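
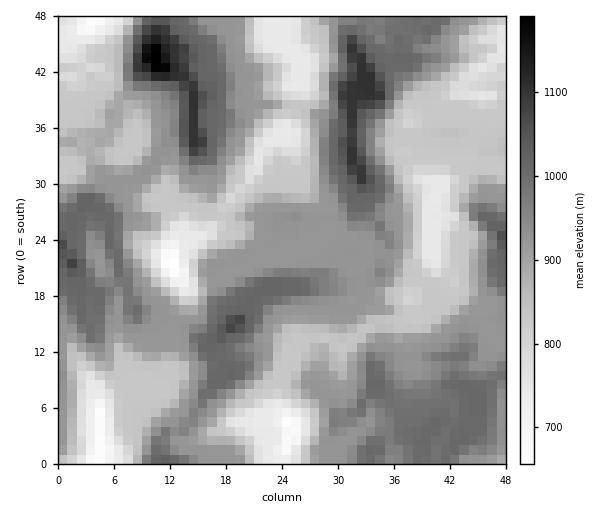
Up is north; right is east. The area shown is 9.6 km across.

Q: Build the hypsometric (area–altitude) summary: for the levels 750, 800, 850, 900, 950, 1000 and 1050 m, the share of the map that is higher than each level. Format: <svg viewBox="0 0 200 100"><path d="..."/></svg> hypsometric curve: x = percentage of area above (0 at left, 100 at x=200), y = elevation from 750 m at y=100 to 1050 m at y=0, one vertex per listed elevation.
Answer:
<svg viewBox="0 0 200 100"><path d="M184 100l-8-17-47-16-12-17-59-17-20-16-30-17"/></svg>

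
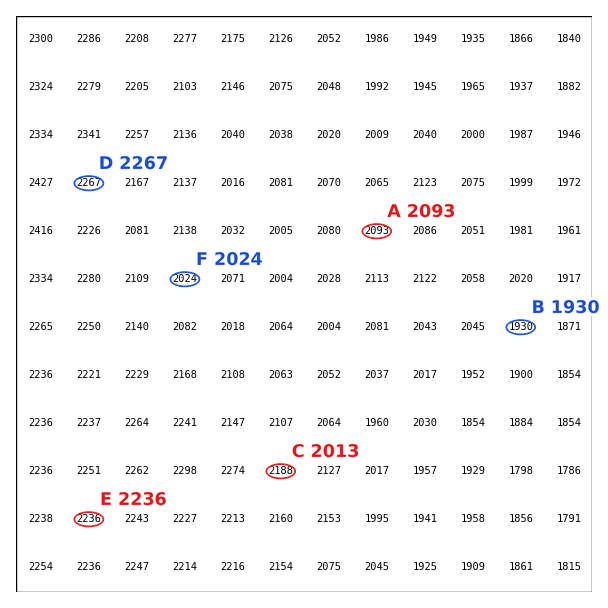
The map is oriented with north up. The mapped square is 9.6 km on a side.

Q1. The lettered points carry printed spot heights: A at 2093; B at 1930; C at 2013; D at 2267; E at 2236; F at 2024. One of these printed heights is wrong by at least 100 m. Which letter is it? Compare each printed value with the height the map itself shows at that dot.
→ C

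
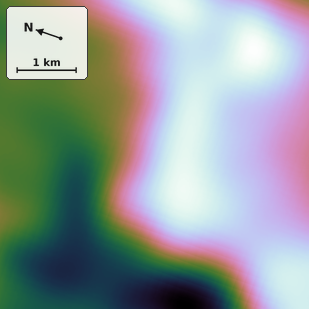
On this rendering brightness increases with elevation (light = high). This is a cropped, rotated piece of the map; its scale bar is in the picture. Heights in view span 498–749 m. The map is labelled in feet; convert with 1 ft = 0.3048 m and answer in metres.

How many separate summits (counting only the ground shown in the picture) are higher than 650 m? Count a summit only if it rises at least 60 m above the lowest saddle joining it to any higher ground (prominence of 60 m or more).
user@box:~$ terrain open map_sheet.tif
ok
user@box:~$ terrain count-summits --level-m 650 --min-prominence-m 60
1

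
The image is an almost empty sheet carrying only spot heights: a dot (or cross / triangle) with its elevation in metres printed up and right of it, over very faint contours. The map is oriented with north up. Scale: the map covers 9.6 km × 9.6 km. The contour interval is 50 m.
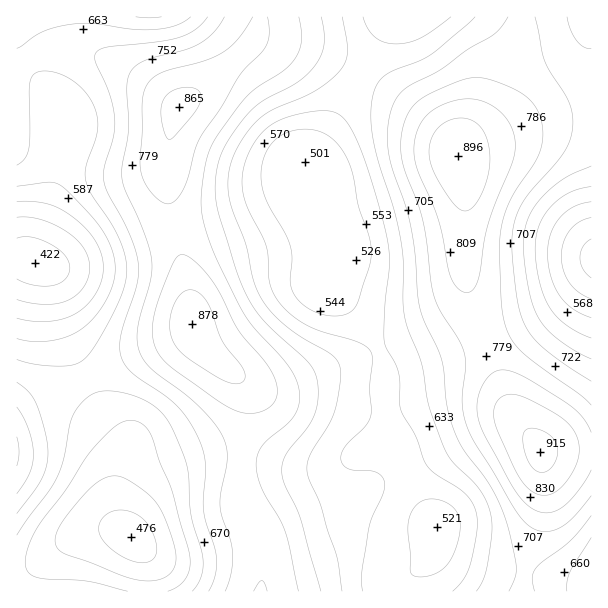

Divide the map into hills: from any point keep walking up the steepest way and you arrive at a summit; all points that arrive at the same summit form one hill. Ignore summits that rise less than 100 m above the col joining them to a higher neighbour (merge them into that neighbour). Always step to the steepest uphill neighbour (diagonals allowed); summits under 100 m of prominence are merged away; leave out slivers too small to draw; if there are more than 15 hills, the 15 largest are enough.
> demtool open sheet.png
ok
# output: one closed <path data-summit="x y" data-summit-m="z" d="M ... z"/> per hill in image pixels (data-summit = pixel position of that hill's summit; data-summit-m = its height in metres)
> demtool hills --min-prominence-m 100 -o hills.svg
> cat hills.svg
<path data-summit="192 323" data-summit-m="878" d="M392 16l-376 1 0 241 23 6 10 8 6 15 6 34 24 62 15 25 22 29 4 18-10 34 0 21 6 18 16 15 8 15 4 34 252 0 2-11 24-23 5-7 5-23-17-27-15-37-14-26-7-40 0-29-5-16-10-21-10-15-35-35 7-34-16-24-8-23 0-34-2-5 8-7 12-20 50-87z"/><path data-summit="458 156" data-summit-m="896" d="M591 16l-198 0-67 119-12 20-8 7 2 5 2 42 6 15 16 24-7 34 35 35 10 15 10 21 6 23 7-6 62-18 75-30 27-16 35-36z"/><path data-summit="540 452" data-summit-m="915" d="M591 271l-34 35-27 16-75 30-62 18-8 7 0 21 7 40 14 26 12 31 20 33-2 14-4 12-28 27 0 11 188-1z"/><path data-summit="17 452" data-summit-m="808" d="M26 259l-10 1 1 311 18-6 19-15 26-15 16-5 21 0 6 4 4-1-7-11-4-12 0-21 10-34-4-18-22-29-15-25-24-62-6-34-6-15-7-7z"/>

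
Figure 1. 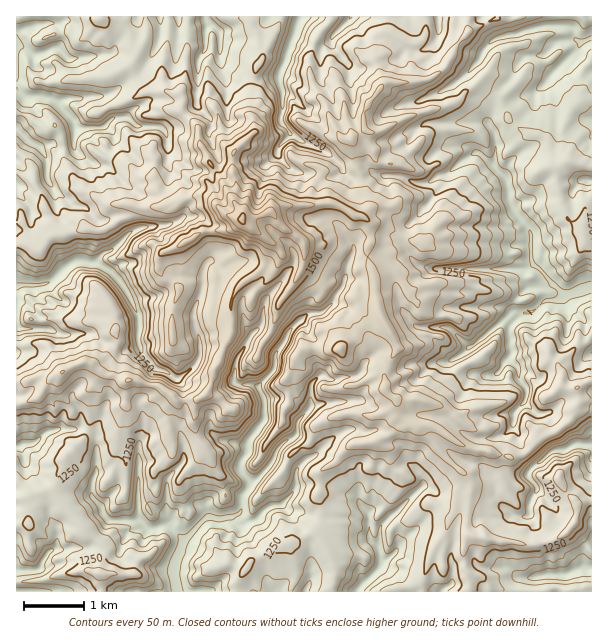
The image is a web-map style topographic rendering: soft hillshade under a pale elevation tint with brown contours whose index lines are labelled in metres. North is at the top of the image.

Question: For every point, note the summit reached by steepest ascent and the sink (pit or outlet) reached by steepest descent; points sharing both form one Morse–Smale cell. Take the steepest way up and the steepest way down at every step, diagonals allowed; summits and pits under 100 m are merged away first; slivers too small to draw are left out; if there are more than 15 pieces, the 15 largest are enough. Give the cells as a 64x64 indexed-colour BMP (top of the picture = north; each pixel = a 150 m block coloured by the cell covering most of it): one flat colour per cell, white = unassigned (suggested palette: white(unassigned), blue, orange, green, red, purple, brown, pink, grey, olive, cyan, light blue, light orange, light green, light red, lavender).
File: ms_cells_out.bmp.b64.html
<image width="64" height="64" href="data:image/bmp;base64,Qk12CAAAAAAAAHYAAAAoAAAAQAAAAEAAAAABAAQAAAAAAAAIAAATCwAAEwsAABAAAAAAAAAA////ALR3HwAOf/8ALKAsACgn1gC9Z5QAS1aMAMJ34wB/f38AIr28AM++FwDox64AeLv/AIrfmACWmP8A1bDFAMzMzMzBERERERERERERERERFVVVVVVVVVWqqqqqqqqqzMzMzMEREREREREREREREREVVVVVVVVVVaqqqqqqqqrMzMzMwRERERERERERERERERVVVVVVVVVVqqqqqqqqqszMzMzMERERERERERERERERFVVVVVVVVVWqqqqqqqqqzMzMzMwREREREREREREREREVVVVVVVVVVaqqqqqqqqrMzMzMwREREREREREREREREVVVVVVVVVVVqqqpmZqqqszMzMwREREREREREREREREVVVVVVVVVVVWZmZmZmZqqzMzMwRERERERERERERERERFVVVVVVVVVVZmZmZmZmaoMzMwREREREREREREREREREVVVVVVVVVVVmZmZmZmZqgDMwRERERERERERERERERERVVVVVVVVVVWZmZmZmZmqu8zBERERERERERERERERERFVVVVVVVVVVZmZmZmZmZm7uxEREREREREREREREREREVVVVVVVVVVVWZmZmZmZmbu7sRERERERERERERERERERVVVVVVVVVVWZmZmZmZmZu7uxERERERERERERERERERFVVVVVVVVVWZmZmZmZmZm7u7ERERERERERERERERERERFVVVVVVVWZmZmZmZmZmbu7uxEREREREREREREREREREVVVVVVVWZmZkiIpmZmZu7u7sREREREREREREREREREREVVVVVVZkiIiIiKZmZm7u7u7ERERERERERERERERERERERVVVZkiIiIiIimZmbu7u7sREREREREREREREREREREREVUiIiIiIiIiIimZu7u7uxERERERERERERERERERERERIiIiIiIiIiIiIpm7u7u7EREREREREREREREREREREREiIiIiIiIiIiIimQC7u7sRERERETMRERERERERERERESIiIiIiIiIiIiIAAAu7uxEREREzMzERERERERERERESIiIiIiIiIiIiIgAwALu7sRETMzMzMxERERERERERERIiIiIiIiIiIiIiIjMzO7uzMzMzMzMzEREREREREREREiIiIiIiIiIiIiIiMzMzMzMzMzMzMzMRERERERERERESIiIiIiIiIiIiIiIzMzMzMzMzMzMzMzEREREREREREREiIiIiIiIiIiIiIjMzMzMzMzMzMzMzMRERERERERERESIiIiIiIiIiIiIiMzMzMzMzMzMzMzMzERERERERERERIiIiIiIiIiIiIiIzMzMzMzMzMzMzMzMRERERERERERIiIiIiIiIiIiIiIjMzMzMzMzMzMzMzMxEREREREREREiIiIiIiIiIiIiIiMzMzMzMzMzMzMzMzEREREREREREiIiIiIiIiIiIiIiIzMzMzMzMzMzMzMzMRERERERERESIiIiIiIiIiIiIiIjMzMzMzMzMzMzMzMzERERERERERIiIiIiIiIiIiIiIiMzMzMzMzMzMzMzMzMREREREREREiIiIiIiIiIiIiIiIzMzMzMzMzMzMzMzMzMRERERERESIiIiIiIiIiIiIiIjMzMzMzMzMzMzMzMzMzERERERESIiIiIiIiIiIiIiIiMzMzMzMzMzMzMzMzMzMRERERERIiIiIiIiIiIiIiIiIzQzMzMzMzMzMzMzMzMxEREREREiIiIiIiIiIiIiIiIkREMzMzMzMzMzMzMzMxERERERESIiIiIiIiIiIiIiIiREREREQzMzMzMzMzMxERERERERIiIiIiIiIiIiIiIiJEREREREQzMzMzMzM3EREREREREiIiIiIiIiIiIiIv/0REREREREMzMzMzNEd3cRERERdyIiIiIiIiIiIiIi//REREREREREREMzNEd3d3d3d3d3IiIiIiIiIiIiIiL/9ERERERERERERERER3d3d3d3d3ciIiIiIiIiIiIiL//0RERERERERERERESHd3d3d3d3ciIiIiIiIiIiIiIv//RERERERERERERESId3d3d3d3dyIiIiIiIiIiIiIi//9ERERERERERERERIh3d3d3d3d3IiIiIiIiIiIiIiJv9kRERERERERERERIiHd3d3d3d3IiIiIiIiIiIiIiJmZmREREREREREREREiIh3d3d3d3ciIiIiIiIiIiIiImZmZEREREREREREREiIiId3d3d3fSIiIiIiIiIiIiIiZmZkRERERERERERESIiIh3d3d3d93WYiIiIiIiIiJmZmZmRERERERERERESIiIiHd3d3d93dZmYiIiIiIiJmZmZmZERERERERERESIiIiId3d3d33d1mZmZiIiIiJmZmZmZkREREREREREREiIiIh3d3d33d3WZmZmZmIiImZmZmZmRERERERERERIiIiIiHd3d33d3d1mZmZmZiImZmZmZmZEREREREREiIiIiIiId3d3fd3d3dZmZmZmZmZmZmZmZkREREREREiIiIiIiIiHd3d93d3d7u7u5mZmZmZmZmZmRERERERESIiIiIiIiId3d33d3d3u7u7uZmZmZmZmZmZERERERERIiIiIiIiIh3d3fd3d3e7u7u5mZmZmZmZmZkREREREREiIiIiIiIiHd3d93d3d7u7u7uZmZmZmZmZmRERERERESIiIiIiIiId3d33d3d3e7u7u7mZmZmZmZmZERERERESIiIiIiIiId3d3d93d3d7u7u7uBmZmZmZmZkREREREiIiIiIiIiIh3d3d3fd3d3e7u7u4ABmZmZmZm"/>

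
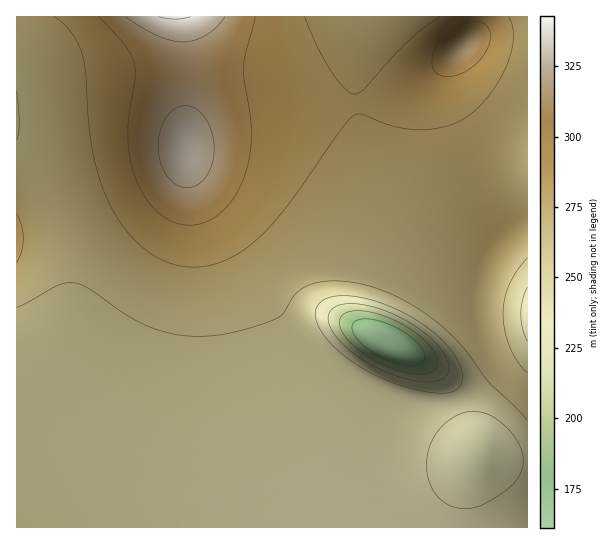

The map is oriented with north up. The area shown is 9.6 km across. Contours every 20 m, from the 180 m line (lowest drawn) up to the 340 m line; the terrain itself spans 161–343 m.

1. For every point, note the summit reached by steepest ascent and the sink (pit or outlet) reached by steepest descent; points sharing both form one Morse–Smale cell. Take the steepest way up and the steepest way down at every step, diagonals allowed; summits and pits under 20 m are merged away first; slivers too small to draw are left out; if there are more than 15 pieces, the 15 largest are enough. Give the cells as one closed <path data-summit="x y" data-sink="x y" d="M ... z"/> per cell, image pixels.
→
<path data-summit="174 17" data-sink="387 343" d="M367 16l-351 1 1 414 35-45 45-69 66-87 18-40 4-19 1-16 3 15 10 20 46 67 34 60 27 31 25 20 40 23 32 12 14 2 25 0 20-5 20-12 17-17 0-4-10-14-8-19-4-21 0-23 7-28 13-24 16-14 15-3-1-54-24 0-26 5-19 8-23 16-24 29-19 33-20 55-1 14 2 7-9-8-1-20 9-35 5-36-1-46-16-60-5-38 2-37z"/><path data-summit="174 17" data-sink="481 453" d="M186 155l-1 16-4 19-18 40-66 87-45 69-36 45 0 96 511 1 1-133-10-7-19-20 0 3-17 17-20 12-20 5-25 0-14-2-32-12-40-23-25-20-27-31-34-60-46-67-10-20z"/><path data-summit="463 46" data-sink="387 343" d="M527 16l-158 0-2 3-10 35-2 37 5 38 11 36 6 33-1 49-13 59 1 20 9 9-2-8 1-14 15-43 17-35 20-28 19-18 30-16 30-6 25-1z"/><path data-summit="174 17" data-sink="527 314" d="M527 221l-14 3-16 14-13 24-7 28 2 33 6 22 19 29 23 21z"/>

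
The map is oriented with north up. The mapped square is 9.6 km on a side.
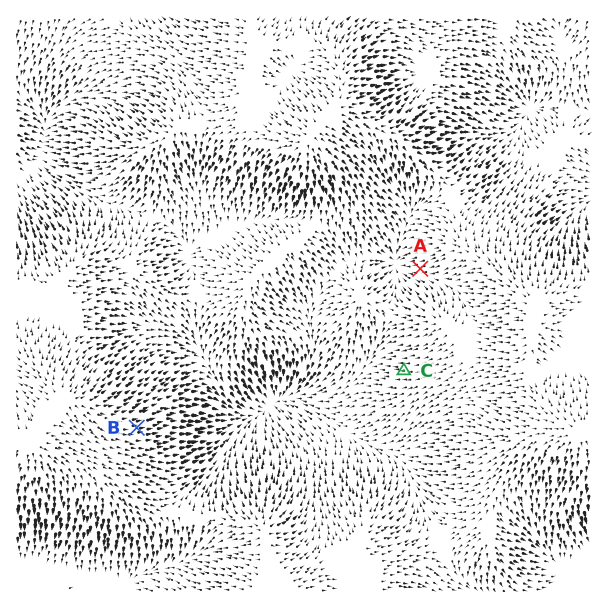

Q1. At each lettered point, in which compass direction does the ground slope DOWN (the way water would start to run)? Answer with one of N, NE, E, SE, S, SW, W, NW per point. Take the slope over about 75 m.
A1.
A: W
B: E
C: W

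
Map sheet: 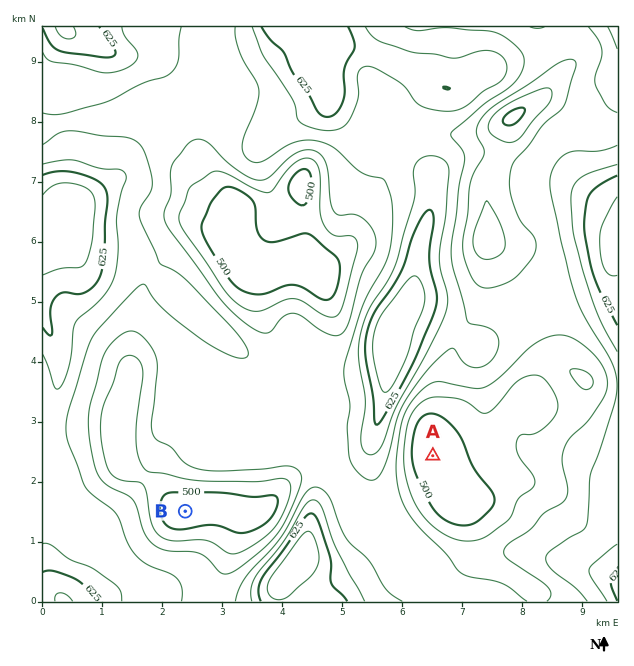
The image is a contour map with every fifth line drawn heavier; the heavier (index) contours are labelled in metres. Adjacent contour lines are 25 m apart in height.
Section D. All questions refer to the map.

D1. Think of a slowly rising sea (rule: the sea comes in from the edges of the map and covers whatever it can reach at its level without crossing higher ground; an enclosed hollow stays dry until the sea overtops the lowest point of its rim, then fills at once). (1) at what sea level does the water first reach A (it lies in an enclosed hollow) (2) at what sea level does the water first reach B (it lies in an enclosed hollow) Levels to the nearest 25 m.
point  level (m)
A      550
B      575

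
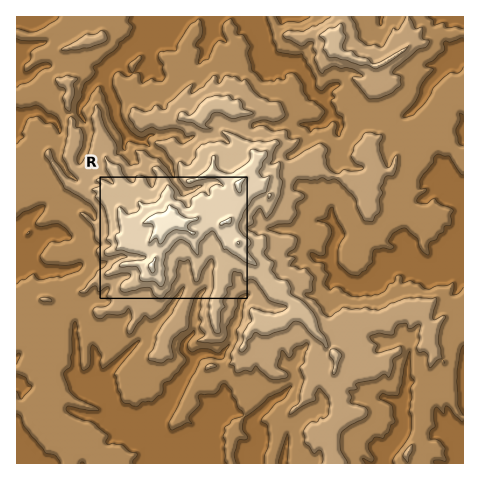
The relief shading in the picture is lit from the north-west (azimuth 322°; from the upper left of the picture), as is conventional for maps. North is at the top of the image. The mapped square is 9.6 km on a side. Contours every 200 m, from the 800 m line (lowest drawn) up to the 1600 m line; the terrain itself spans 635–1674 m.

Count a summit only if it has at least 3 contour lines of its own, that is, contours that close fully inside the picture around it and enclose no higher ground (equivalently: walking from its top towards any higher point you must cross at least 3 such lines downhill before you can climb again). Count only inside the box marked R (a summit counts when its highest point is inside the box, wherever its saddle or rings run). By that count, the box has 1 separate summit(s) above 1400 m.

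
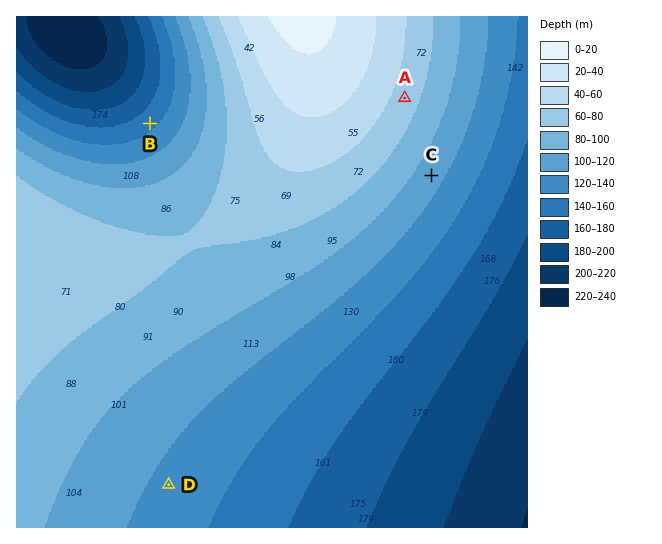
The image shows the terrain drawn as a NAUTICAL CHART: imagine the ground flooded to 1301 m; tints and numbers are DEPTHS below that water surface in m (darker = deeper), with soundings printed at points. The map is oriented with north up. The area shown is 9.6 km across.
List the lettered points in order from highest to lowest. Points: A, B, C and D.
A C D B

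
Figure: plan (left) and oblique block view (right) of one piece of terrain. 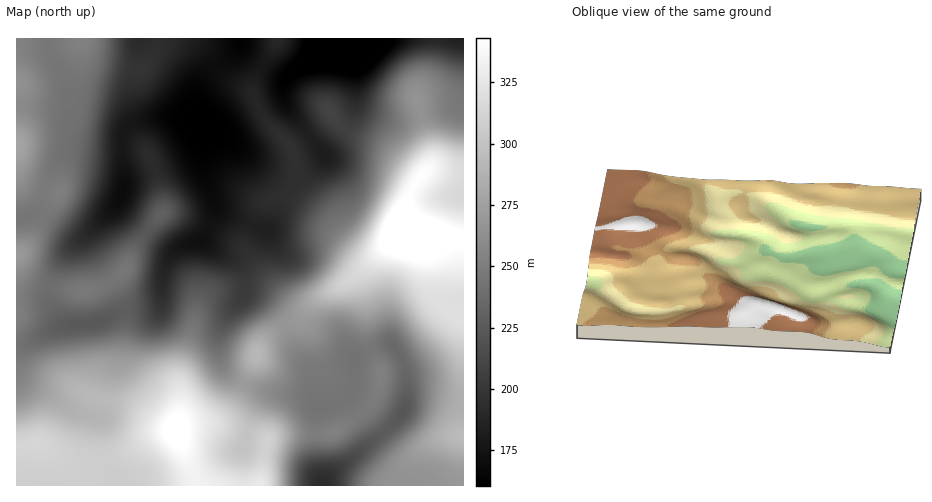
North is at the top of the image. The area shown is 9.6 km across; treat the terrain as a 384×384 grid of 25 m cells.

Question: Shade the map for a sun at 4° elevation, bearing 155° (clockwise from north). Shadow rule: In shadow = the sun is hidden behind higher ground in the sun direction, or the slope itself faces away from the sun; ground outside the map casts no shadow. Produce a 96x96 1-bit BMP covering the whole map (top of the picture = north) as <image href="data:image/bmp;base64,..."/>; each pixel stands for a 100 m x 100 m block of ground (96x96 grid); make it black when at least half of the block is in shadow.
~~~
<image width="96" height="96" href="data:image/bmp;base64,Qk2+BAAAAAAAAD4AAAAoAAAAYAAAAGAAAAABAAEAAAAAAIAEAAATCwAAEwsAAAIAAAAAAAAA////AAAAAAAAAAAAAAAAAAAAAAAAAAAAAAAAAABAAAAAAAAAAAAAAADgAAAAAAAAAAAAAAH4AAAAAAAAAAAAAAD8AAAAAAAAAAAAAAD+AAAAAAAAAAAAAAB/AAAAAAAAAAAAAAA/gAAAAAAAAAAAAAAP4AAAAAAAAAAAAAAH+AAAAAAAAAAAAAAD/AAAAAAAAAAAAAAB/gAAAAAAAAAAAAAA/wAAAAAAAAAAAAAAf4AAAAAAAAAAAAAAPwAAAAAAAAAAAAAAPwAAAAAAAAAAAAAAHgAAAAAAAAAAAAAADAAAAAAAAAAAAAAAAAAAAAAAAAAAAAAAAAAAAAAAAAAAAAAAAAAAAAAAAAAAAAAAAAAAAAAAAAAAAAAAAAAAAAAAAAAAAAAAAAAAAAAAAAAAAAAAAAAAAAADwAAAAAAAAAAAAAAP4AAAAAAAAAABwAAf8AAAAAAAAAAD/gAf8AAAAAAAAAAD/+A/8AOAAAAAAAAB//g/8AfAAAAAAAAA//g/4AfgAAAAAAAAH/g/4AfwAAAAAAAAAfA/4Af4AAAAAAAAAAA/4A/8AAAAAAAAAAAf4A/+AAAAAAAAAAAf4Af+AAAAAAAAAAAPwAf/AAAAAAAAAAAHAAf/gAAAAAAAAAAAAAf/gAAAAAAAAAAAAAP/8AAAAAAAAAAAAAH//gAAAAAAAAAAAAD//8AAAAAAAAAAAAAB/+AAAAAAAAAAAAAB//gAAAAAAAAAAAAB//wAAAAAAAAAAAAB//wAAAAAAAAACAAB//4AAAAABwAAAAAB//8AAAAAA4AAAAAA//+AAAAAAfwAAAAA///AAAAAAP4AAAAAf//wAAAAAH8AAAAAP//4AAAAAH+AAAAAAH/8AAAAAD/AAAAAAB/+AAAAAD/AAAAAAB/+AAAAAB/gAAAAAA//AAAAAB/wAAAAAA//gAAAAA/wAAAAAA//gAAAAAf4AAAAAAf/wAAAAAH8AAAAAAf/wAAAAAD+AAAAAAf/wAAAAAB+AAAAAAf/wAAAAAA8AAAAAB//4AAAAAAAAAAAAD//4AAAAAAAAAAAAB//8AAAAAAAAAAAAB//+AAAAAAAAAAAAB//+AAAAAAAAAAAAB///AAAAAAAAAAAAB///gAAAAAAAAAAAB///wAAAAAAAAAAAA///4AAAAAAAAAAAAf//+MAAAAAAAAAAAP///8AAAAAAAAAAAH///8AAAAAAAAAAAH///8AAAAAAAAAAAD///8AAAAAAAAAAAB///4AAAAAAAAAAAB//8AAAAAAAAAAAAA//AAAAAAAAAAAAAA/gAAAAAAAAAAAAAAYAAAAAAAAAAAAAAAAAAAAAAAAAAAAAAAMAAAAAAAAAAAAAAAfAAAAAAAAAAAAA+A/gAAAAAAAAAAAB/A/4AAAAAAAAAAAB/B/8AAAAAAAAAAAB+B/+AAAAAAAAAAAAYB//gAAAAAAAAAAAAB//8EAAAAAAAAAAAB///8AAAAAAAAAAAB///sAAAAAAAAAAAA///AAAAAAAAAAAAA//+AAAAAAAAAAAAA//4A="/>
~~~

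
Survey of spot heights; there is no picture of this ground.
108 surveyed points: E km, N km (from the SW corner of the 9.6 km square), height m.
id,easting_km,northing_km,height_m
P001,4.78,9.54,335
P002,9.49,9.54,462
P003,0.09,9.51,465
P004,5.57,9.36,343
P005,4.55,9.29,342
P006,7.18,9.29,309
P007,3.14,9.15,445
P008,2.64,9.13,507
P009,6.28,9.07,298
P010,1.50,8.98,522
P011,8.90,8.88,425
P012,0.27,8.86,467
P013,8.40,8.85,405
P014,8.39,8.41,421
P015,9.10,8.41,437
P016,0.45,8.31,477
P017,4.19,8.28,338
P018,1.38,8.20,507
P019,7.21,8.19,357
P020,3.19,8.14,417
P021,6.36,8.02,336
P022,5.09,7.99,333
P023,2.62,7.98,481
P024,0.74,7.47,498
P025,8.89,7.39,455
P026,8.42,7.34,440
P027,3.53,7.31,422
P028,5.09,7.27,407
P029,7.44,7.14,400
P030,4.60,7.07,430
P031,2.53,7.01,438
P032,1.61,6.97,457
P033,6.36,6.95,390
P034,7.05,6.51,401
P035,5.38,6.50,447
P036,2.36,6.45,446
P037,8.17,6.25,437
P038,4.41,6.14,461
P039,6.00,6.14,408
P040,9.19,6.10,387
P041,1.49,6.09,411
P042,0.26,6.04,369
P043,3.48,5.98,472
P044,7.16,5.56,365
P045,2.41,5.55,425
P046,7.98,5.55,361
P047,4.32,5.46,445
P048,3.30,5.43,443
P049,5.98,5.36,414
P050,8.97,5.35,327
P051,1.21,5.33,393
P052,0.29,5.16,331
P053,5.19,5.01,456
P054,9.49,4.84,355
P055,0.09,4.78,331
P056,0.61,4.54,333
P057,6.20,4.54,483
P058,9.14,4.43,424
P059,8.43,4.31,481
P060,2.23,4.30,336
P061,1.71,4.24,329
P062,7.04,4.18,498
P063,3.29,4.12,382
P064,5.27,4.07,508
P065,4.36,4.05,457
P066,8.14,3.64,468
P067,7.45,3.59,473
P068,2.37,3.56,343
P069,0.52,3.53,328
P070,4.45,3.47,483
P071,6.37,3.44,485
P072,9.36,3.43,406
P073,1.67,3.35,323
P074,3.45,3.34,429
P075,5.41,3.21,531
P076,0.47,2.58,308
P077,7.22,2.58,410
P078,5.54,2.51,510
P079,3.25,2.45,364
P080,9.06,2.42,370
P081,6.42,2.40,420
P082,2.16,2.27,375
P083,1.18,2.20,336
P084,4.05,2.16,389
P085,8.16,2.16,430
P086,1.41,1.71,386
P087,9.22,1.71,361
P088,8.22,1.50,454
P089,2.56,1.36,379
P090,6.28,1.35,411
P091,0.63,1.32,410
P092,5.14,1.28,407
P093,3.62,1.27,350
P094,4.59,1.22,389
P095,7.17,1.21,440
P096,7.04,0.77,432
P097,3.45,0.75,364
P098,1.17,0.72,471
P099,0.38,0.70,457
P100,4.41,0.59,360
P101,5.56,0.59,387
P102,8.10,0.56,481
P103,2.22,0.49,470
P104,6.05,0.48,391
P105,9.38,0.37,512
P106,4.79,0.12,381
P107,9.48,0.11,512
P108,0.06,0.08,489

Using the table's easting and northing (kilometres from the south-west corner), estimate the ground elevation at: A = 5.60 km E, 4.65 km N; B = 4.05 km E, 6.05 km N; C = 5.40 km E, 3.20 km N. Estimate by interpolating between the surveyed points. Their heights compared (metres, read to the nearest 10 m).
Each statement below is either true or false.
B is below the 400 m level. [false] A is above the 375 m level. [true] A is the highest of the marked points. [false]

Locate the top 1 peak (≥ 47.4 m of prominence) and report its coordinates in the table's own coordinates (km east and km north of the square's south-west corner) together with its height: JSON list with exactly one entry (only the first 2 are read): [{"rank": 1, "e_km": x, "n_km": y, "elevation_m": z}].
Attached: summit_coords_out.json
[{"rank": 1, "e_km": 5.36, "n_km": 3.16, "elevation_m": 531}]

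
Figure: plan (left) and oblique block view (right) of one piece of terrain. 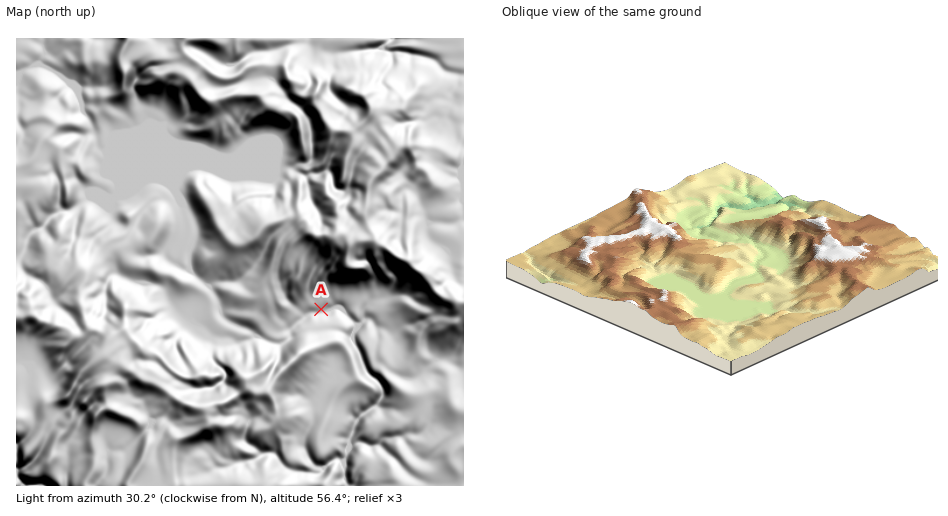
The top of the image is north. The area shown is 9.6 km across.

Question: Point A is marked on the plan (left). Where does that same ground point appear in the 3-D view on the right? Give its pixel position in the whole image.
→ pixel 710 239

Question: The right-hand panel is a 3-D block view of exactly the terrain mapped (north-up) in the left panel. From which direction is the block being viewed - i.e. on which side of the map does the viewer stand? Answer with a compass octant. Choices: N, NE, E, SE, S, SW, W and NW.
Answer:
NW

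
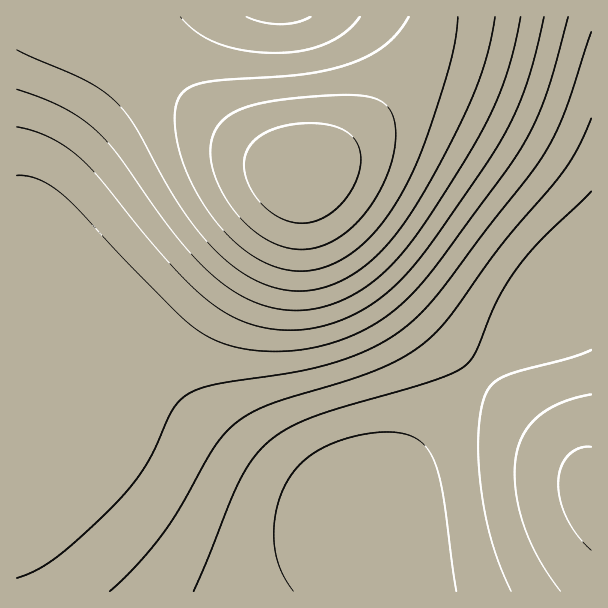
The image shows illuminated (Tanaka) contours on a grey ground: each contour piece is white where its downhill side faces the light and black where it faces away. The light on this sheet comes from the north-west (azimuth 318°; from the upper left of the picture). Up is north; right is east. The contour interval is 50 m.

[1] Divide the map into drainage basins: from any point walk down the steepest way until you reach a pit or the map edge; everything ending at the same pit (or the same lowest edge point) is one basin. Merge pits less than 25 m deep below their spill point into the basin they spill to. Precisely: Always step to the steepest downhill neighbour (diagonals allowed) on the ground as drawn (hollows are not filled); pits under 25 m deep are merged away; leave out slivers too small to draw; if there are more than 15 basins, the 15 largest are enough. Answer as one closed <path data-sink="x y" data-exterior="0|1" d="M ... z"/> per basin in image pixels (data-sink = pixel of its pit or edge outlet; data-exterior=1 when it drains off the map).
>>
<path data-sink="365 510" data-exterior="0" d="M96 16l-80 1 0 574 575 1 1-103-6-13-9-12-92-85-79-77-66-77-37-53-16-4-24-12-39-28-36-30-63-60z"/><path data-sink="570 290" data-exterior="0" d="M591 16l-156 0-5 20-10 23-26 36-44 45-23 18-23 13 0 3 36 51 48 57 64 66 125 116 9 12 5 12z"/><path data-sink="281 17" data-exterior="1" d="M434 16l-337 1 28 21 63 60 36 30 39 28 24 12 16 4 24-14 23-18 44-45 26-36 10-23 4-15z"/>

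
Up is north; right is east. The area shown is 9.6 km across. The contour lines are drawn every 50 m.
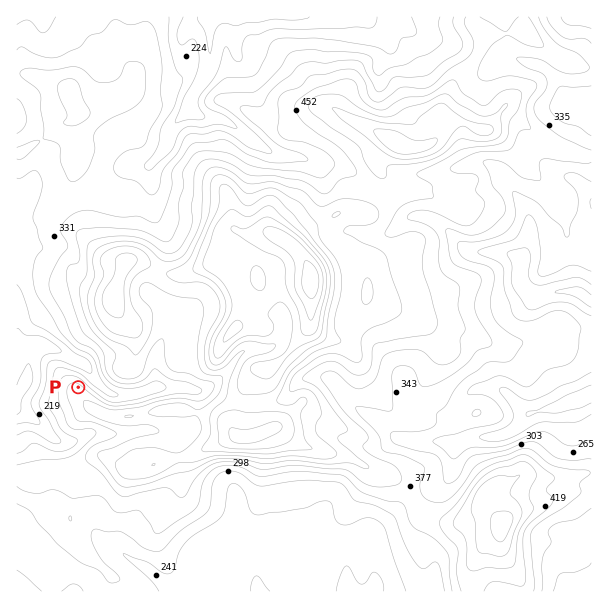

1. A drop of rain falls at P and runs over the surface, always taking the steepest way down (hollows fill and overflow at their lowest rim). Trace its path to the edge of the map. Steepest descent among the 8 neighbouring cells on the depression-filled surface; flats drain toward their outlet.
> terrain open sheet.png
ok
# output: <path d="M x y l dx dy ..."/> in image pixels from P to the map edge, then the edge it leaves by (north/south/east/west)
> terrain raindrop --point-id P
<path d="M78 387l12-12-1-6-6-6-14-6-7-6-3 0-2-1-3 0-6-3-12 0-6 6 0 3-1 1 0 20-3 4 0 5-2 3-7 7"/>
exit: west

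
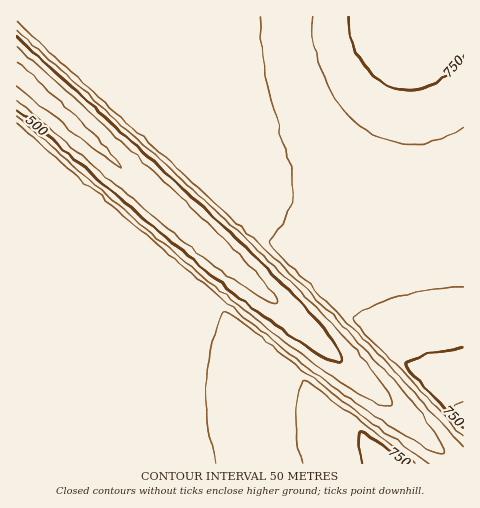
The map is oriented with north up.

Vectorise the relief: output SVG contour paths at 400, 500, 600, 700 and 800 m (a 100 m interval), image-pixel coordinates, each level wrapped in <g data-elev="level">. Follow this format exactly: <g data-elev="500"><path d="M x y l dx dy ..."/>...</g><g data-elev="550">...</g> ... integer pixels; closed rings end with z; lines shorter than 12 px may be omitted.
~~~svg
<g data-elev="400"><path d="M17 60l84 81 17 19 4 7-30-20-75-61"/></g><g data-elev="500"><path d="M17 37l166 151 86 82 34 35 23 27 14 19 2 6 0 4-3 1-6-1-20-11-28-18-36-27-88-71-144-125"/></g><g data-elev="600"><path d="M17 22l224 205 91 87 45 48 38 44 24 33 5 9 0 5-5 0-9-3-31-18-46-31-54-40-97-78-185-159"/></g><g data-elev="700"><path d="M416 463l-94-71-18-12-3 2-3 10-2 25 1 23 5 23"/><path d="M463 287l-32 2-29 6-30 11-16 8-3 4 10 12 100 106"/><path d="M312 17l3 32 10 32 17 27 9 10 12 10 23 12 13 4 13 1 13-1 13-4 13-5 12-7"/></g><g data-elev="800"><path d="M463 403l-9 4 9 13"/></g>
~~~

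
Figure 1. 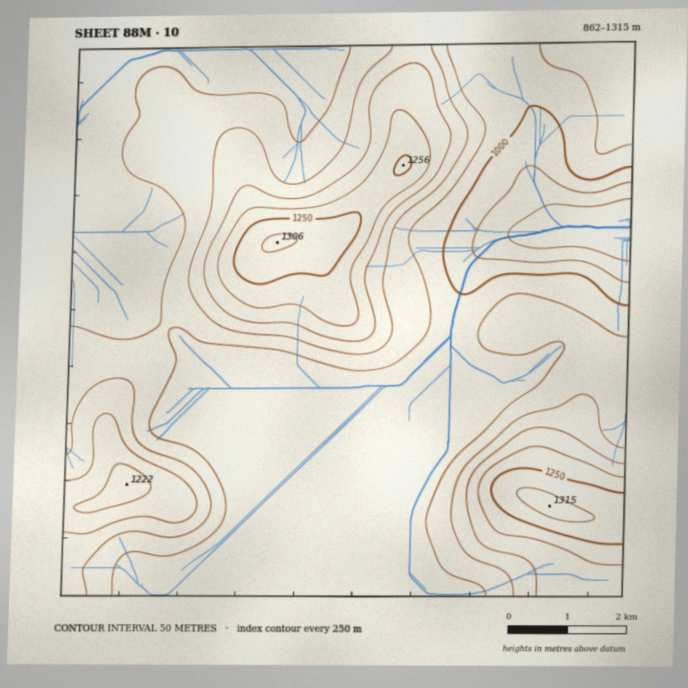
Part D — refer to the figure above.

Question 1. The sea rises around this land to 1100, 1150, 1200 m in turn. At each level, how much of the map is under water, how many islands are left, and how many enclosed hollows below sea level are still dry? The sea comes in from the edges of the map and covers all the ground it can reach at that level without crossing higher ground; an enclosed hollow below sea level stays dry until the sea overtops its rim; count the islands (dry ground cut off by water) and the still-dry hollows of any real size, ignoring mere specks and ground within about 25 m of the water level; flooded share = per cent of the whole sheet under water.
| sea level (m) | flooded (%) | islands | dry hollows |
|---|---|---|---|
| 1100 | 70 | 0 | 0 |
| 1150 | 80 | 1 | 0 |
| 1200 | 90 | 1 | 0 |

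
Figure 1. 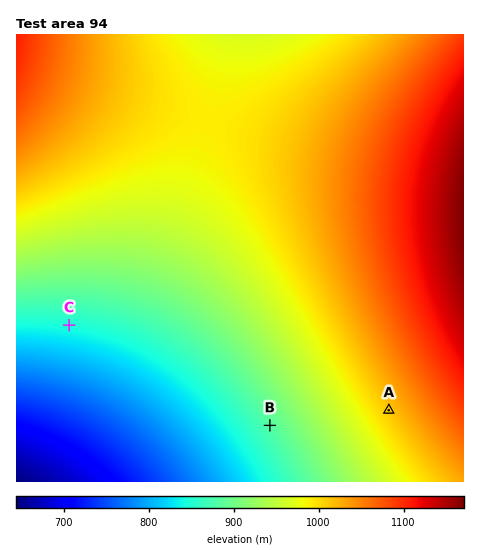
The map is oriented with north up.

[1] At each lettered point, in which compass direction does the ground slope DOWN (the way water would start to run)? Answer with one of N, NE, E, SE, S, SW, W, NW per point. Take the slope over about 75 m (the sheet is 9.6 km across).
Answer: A SW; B SW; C S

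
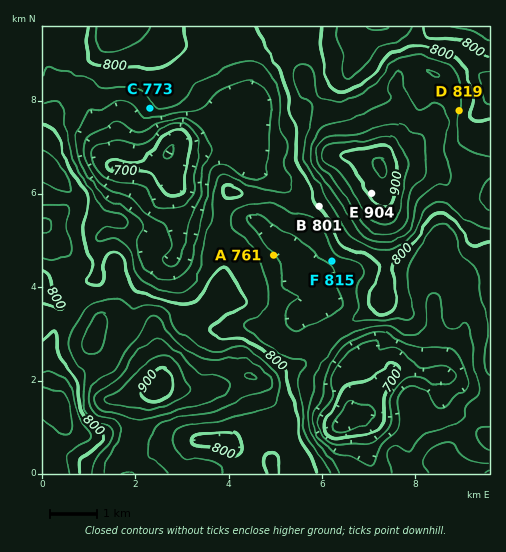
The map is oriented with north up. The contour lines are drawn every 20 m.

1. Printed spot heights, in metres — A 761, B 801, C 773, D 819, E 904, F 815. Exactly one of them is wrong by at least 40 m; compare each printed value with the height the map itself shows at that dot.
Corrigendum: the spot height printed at F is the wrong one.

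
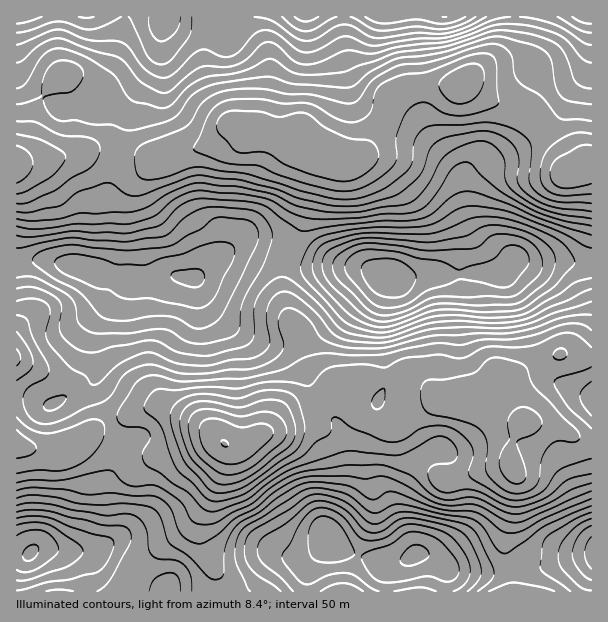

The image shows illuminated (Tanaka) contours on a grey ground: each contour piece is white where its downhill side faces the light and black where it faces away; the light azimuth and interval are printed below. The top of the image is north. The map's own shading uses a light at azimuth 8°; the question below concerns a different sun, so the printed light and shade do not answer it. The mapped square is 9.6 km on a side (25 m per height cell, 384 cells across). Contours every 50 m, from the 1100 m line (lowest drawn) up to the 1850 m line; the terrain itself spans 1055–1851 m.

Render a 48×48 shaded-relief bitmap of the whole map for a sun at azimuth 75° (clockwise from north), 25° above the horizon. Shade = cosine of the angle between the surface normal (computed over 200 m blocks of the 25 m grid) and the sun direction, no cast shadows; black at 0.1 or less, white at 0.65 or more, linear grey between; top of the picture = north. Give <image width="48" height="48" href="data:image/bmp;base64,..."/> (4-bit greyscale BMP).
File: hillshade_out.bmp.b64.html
<image width="48" height="48" href="data:image/bmp;base64,Qk32BAAAAAAAAHYAAAAoAAAAMAAAADAAAAABAAQAAAAAAIAEAAATCwAAEwsAABAAAAAAAAAAAAAAABEREQAiIiIAMzMzAERERABVVVUAZmZmAHd3dwCIiIgAmZmZAKqqqgC7u7sAzMzMAN3d3QDu7u4A////AIiKqoZ6y4Q1irzN7ZeL7rmaunQ1ebvO7ZiIiIZpqYU1i97d3Kib3bqZqmM0arvN7qhnd3VXh3U2rf7cy7qZu6qph0Ijaqvd76hlZnVFZmVYvv7LvMuWeJqoZDITeavN7pdTRWZVRURove26vNtzNZunQyITaKu83XYyRVZlRDRXnNuqvclBFJuEMiIiR5uru2VDRVZ2VTNFiqq7vLcgBJljEjQxJYmaqWZERWd2ZTMzWJvMu5UhJZdCElYxJYmqmXZVZ3dmdUMiR5vLunQzR4YxFHYxJZvLqXdniIdndkQhNpvLqWVWaHVDR4ZDR73LmIiImqmHZlMRNovMqYiHd2Z3eXVEWc26mJqYmqqHZlEBR5vMu7mYd2eZmGREarupmcypmrqYdSACaaq83sqYd3iql0RFaaqpmu2piaqYdBAUi7mt/9uYd3mqhkVWeJqqze2oeJl3ZTI3rLms79qXiZmXZmd3eJvN7tyod4dmZmVpzKib3sl4qph1V4mYiaze7cupmYZWZ5mau5ibzKd5qphmeJqpmbzdy7qqqpdWebuqqqmaqoeJq6h3iZmZmby6qszMuqhni8y6mamIiIiJqqiJmpmImrqZme7ty6iIm8y6mZl2d4mqqpiZqqh4qqmJq//ty5mZm8y6mIdlWKvMupiJmqmJqpiJvP7dy6qpmry6mGVDWc7tzKdnmqqqqYd5vMze3Lupmby5hlQza+//7bdmiau7qXZ4q6ve7cupmrupdUNFjO///sllebu6qGVoiave7suqqrqoZURGrf///8p2erqqqFVnd6ve7bmqmrqXVVRXvv///rl2iZmrp1VVeKztyoiZmqmHZVVovf/+3Kdmd4mql2VFeLvLmHd3iZiIdlVXrO/tuYZFZniZmGM1Z5mYdVZniImZh2VWi9y6llRFZ3iap0I0RXd3ZVZniJqpmHVFeKmIZURFeImqhSIiNFZ3dmZnibuqmHVEVnd2VVVXiZmXUyESNGeIiHd4msuphmUzNFVVZ2Z5q6l2QgATRYmZqYiImrqXZVQyI0RFeIiby6hlMQAkVqqqqZh3iamGVUMyI0RXiaq7zKhkIREleLurqpl2eJmGVURERFVomru83KhlQiI2icy7qqqGZ5mGVWZVVnd5q7zN3Kh2UzJHiMy7u7qXaJmHZnd2d4maq8zdy6l2VDRXiMvLu7uoiIh2ZniIiZq7q8zMuph2RFZ3iavMqqqpmIhlVomZmbvLqau7mHd1VWiZmqvLqqmqmYZUR5qqms3KiIq6dmd3d4rLqpq5mpirqoVVaKq7qsy6dnmpZWiZmazcuniImpm8u4VWeaq7uru5ZGiZdXm8u7zMu2Voq7vMzJZniZqru6qpZGiZhnnN3LvMy2VYrMzN7JZoqYibzKmYdmeZh3nN3LrNzGVpvdzO7IZpunaL3KiJqXeZmHis3LvO7XZ6zcu97IZpunWM7ad6y5iZmHaKzLze7oeK3Kms3IZYqnad7Zd63bmauXVovMze7YiKy5ib3JVHmpm9/ZZ77rmbynVWm7ze7Q=="/>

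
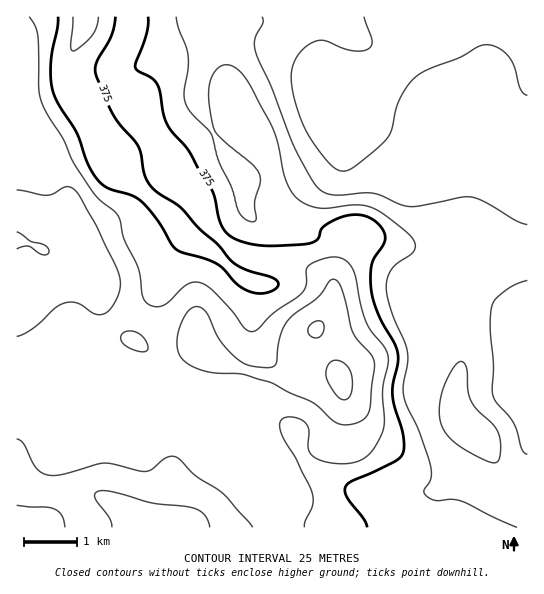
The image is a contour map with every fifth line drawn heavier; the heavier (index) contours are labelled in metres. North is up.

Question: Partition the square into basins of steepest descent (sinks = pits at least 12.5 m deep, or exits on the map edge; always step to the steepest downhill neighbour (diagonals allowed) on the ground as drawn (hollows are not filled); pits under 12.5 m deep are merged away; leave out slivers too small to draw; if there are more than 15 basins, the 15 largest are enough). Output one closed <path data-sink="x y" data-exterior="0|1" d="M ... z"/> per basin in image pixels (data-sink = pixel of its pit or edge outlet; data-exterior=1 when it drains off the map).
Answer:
<path data-sink="527 17" data-exterior="1" d="M527 16l-396 1-3 17-17 31 1 12 5 10 18 19 40 69 21 20 17 34 16 15 21 12 31 4 20 5 25 12 6 6 1 12-2 11-15 25 23 46-16-1-16 4-18 0-32-7-26-8-20-9-12-12-25 12-12 1-41-24-14-16-11-32-7-11-10-10-25-8-10-6 17-17 6-11 1-21-20-40-8-23-24-36 1 426 511-1z"/><path data-sink="82 17" data-exterior="1" d="M130 16l-114 1 0 84 24 37 8 23 20 40-1 21-6 11-17 17 10 6 25 8 10 10 7 11 7 24 12 18 11 10 32 19 16 0 25-12 12 12 20 9 26 8 32 7 18 0 16-4 15 0-22-45 15-25 2-11-1-12-6-6-25-12-20-5-31-4-21-12-16-15-17-34-21-20-40-69-18-19-5-10-1-12 17-31z"/>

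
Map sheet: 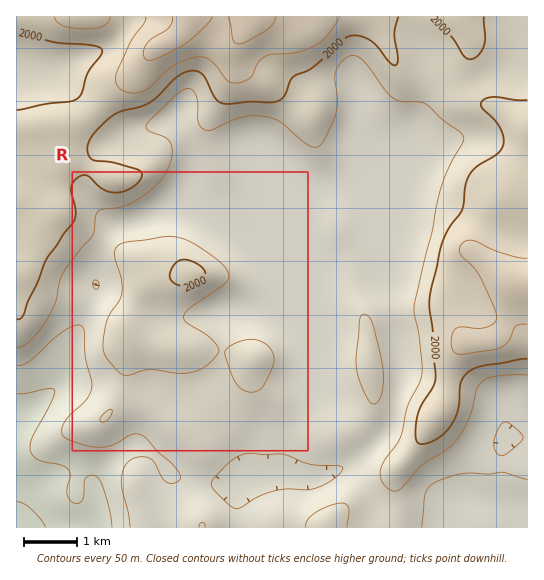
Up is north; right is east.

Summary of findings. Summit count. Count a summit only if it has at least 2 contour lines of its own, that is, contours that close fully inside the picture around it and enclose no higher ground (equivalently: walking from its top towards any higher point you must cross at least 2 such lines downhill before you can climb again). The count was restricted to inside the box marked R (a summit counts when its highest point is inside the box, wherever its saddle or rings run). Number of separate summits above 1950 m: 1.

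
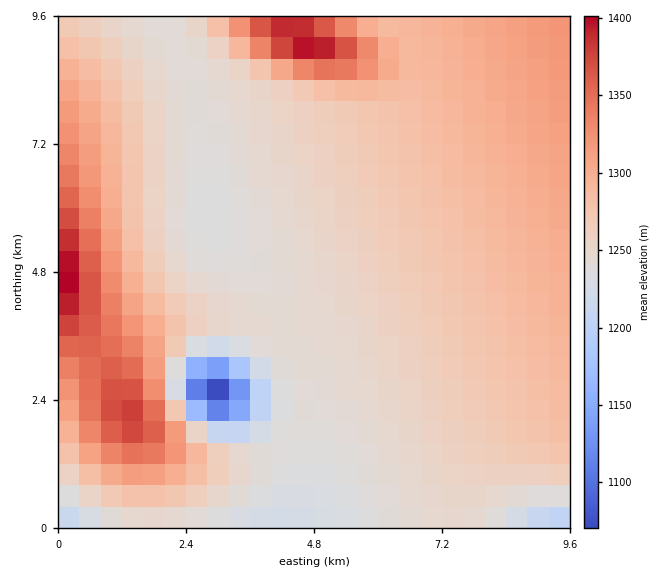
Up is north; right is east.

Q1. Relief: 1060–1420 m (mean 1270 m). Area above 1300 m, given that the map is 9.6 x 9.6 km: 18.8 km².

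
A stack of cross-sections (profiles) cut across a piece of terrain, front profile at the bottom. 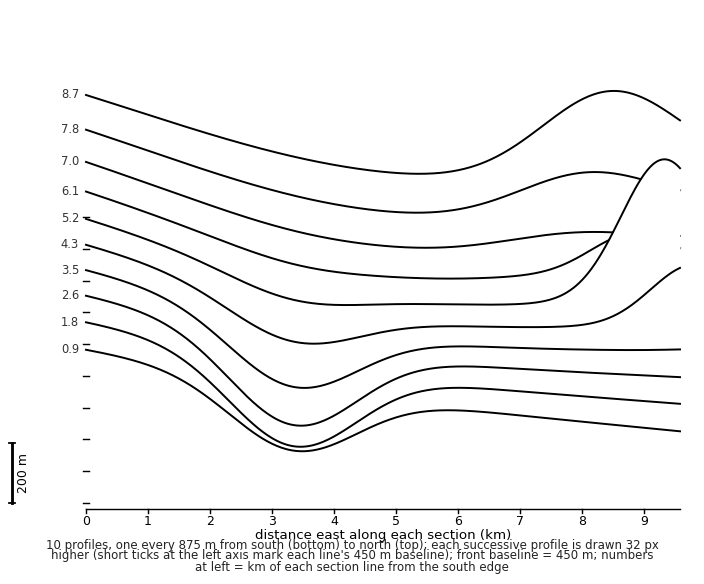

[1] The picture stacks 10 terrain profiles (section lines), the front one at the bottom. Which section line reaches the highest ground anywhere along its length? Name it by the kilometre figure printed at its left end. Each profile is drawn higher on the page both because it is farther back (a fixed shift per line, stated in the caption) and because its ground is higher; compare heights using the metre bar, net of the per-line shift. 5.2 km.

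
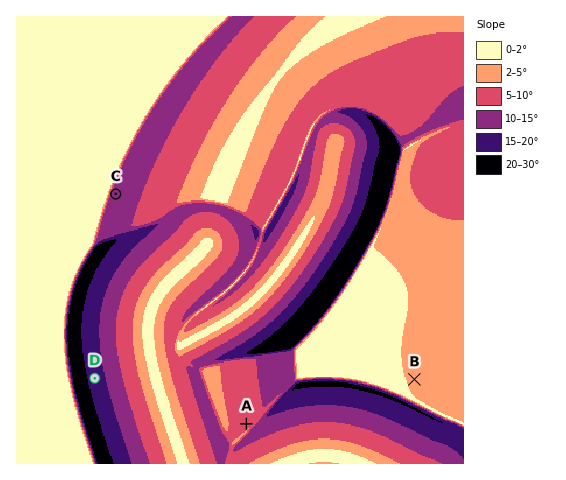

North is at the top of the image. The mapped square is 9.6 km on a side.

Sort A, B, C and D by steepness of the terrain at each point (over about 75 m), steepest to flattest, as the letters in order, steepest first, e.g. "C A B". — D C A B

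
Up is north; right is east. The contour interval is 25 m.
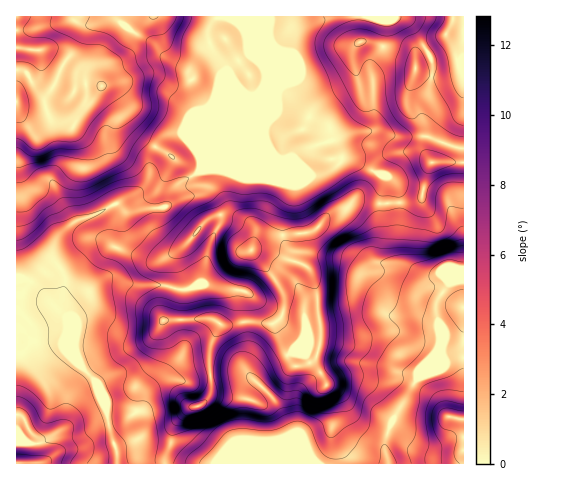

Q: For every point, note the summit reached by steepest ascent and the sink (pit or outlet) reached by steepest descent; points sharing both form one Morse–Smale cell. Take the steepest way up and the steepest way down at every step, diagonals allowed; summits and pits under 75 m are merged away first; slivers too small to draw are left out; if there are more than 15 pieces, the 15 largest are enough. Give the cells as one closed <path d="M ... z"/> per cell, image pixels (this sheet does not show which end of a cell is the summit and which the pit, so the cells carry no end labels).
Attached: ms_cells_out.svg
<path d="M343 158l-14 13-14 5-76-1-18-5-19 0-24 15-4 4-5 14-4 4-40 4-6-6-4-1-21 12-19 5-17 15-5 10-1 10 13 22-6 29 8 11 7 16 3 24 3 7 16 18 6 13 10 42 4 8 16-4 9-5 2-7-1-20 5-15 13-13 6-2 24 1 13-5 41-3 12 8 18 18 17 34 18 18 3 8 6 5 70-1-3-21 7-21 24-42 18-17 6-14 1-12-5-22 1-14 12-17 9-3-16-6-10 2-8-1-25-16-1-25 2-31-4-18-4-6-8-4-9-3-21-11z"/><path d="M262 16l-246 1 1 263 10 0 6 3 27 28 5-33-13-22 1-10 5-10 17-15 19-5 21-12 4 1 6 6 40-4 4-4 5-14 7-7 14-7 57-59 14-33 0-9-4-7z"/><path d="M463 16l-200 0-1 51 4 7 0 9-6 15-8 18-50 50-3 5 22-1 18 5 76 1 14-5 14-13 11 3 21 11 14 5 9 10 2 16-2 31 1 25 28 17 15-2 17 7 4-1z"/><path d="M27 280l-11 0 0 183 101 1-1-16-6-15-5-31-9-19-16-18-3-7-3-9 2-12-8-17-35-37z"/><path d="M244 373l-41 3-13 5-24-1-13 7-6 8-5 15 0 24-10 8-17 5 3 16 198 1-7-13-18-18-17-34-18-18z"/><path d="M463 280l-14 3-12 17-1 14 5 22-1 12-6 14-18 17-24 42-7 21 0 9 4 13 75-1z"/>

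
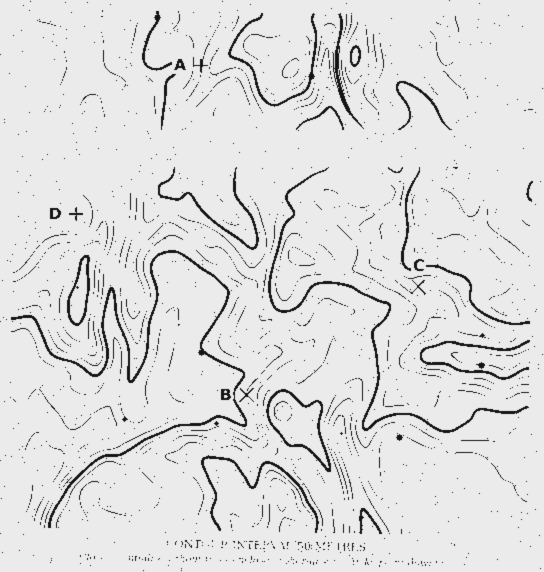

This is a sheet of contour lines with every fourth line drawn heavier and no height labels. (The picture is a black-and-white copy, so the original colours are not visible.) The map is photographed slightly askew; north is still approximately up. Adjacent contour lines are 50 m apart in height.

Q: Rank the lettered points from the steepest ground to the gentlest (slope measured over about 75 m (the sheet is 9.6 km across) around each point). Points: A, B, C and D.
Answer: A B C D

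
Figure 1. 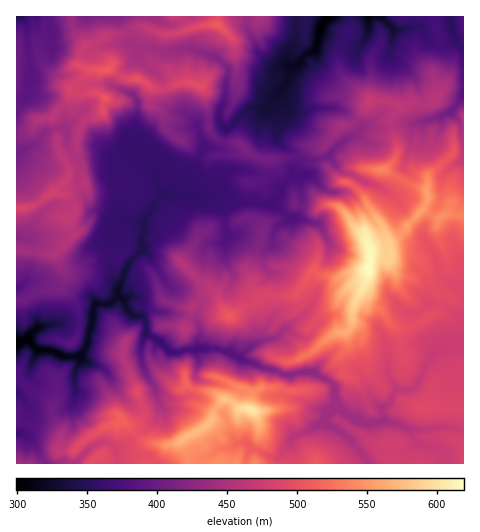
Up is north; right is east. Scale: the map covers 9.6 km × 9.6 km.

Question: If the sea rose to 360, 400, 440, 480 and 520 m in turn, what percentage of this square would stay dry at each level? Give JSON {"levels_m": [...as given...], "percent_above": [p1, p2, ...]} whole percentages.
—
{"levels_m": [360, 400, 440, 480, 520], "percent_above": [90, 69, 53, 28, 9]}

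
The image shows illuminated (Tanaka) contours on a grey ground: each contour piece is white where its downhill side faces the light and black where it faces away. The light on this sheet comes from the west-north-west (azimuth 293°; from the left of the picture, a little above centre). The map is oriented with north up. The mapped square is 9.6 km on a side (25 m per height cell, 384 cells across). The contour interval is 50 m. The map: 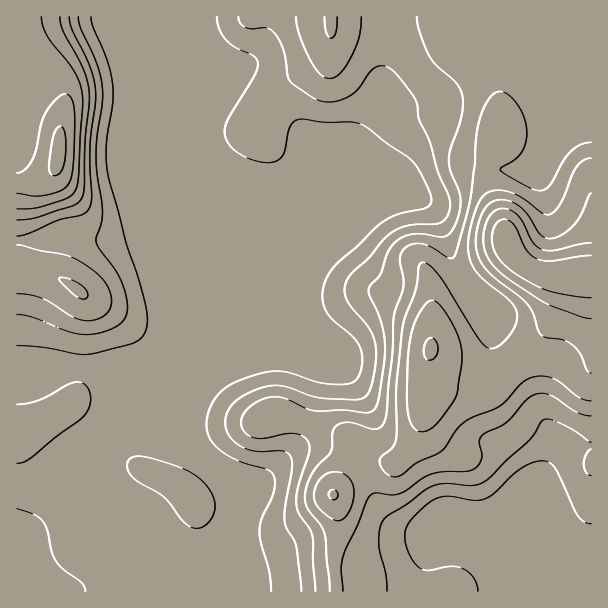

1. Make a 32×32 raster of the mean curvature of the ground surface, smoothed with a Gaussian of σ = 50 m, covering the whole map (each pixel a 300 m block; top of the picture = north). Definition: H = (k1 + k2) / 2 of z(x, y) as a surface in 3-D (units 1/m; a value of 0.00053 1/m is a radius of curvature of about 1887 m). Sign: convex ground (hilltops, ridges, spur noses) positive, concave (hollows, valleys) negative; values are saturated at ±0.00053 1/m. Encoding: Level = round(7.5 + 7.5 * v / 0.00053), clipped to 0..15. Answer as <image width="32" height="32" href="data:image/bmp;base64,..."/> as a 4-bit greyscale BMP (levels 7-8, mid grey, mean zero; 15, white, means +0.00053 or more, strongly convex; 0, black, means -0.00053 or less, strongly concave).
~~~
<image width="32" height="32" href="data:image/bmp;base64,Qk12AgAAAAAAAHYAAAAoAAAAIAAAACAAAAABAAQAAAAAAAACAAATCwAAEwsAABAAAAAAAAAAAAAAABEREQAiIiIAMzMzAERERABVVVUAZmZmAHd3dwCIiIgAmZmZAKqqqgC7u7sAzMzMAN3d3QDu7u4A////AHd3eHd3iGZ1bpaXeKp2Z3Z3iId3d4dmdY51p2iYZ4mHd4h3d2eGZ5RthZZGZ4mHeHeHd3Zpl2eVO6V1N3d3d2l3h3dle7dmeL/EVzNFZ3Zqh3d3eJumdDf/1ItiWHN1epdmaLypZUMkvXXNl62VNIyXZmioZVVnMmZ5qpqqqWV6qXd3ZnZozHVo6lioVGmXV5qYh3d2ad/rrNU72nVnVFdnmYd3d1it+4dhXMmbyTJ7dnmHd3dlZ4ZEIX2neKt2nXd2Znd3dlRUVUJc2oZpmIpVVVV3d3d3d3dCSvyWaJhoZ3iIh2d3d3d2VFrsljaYaGaM25Z3d3d3Z3h43IIxV2hnrut0d3d3d2i7ZLxCA3mZzNyoZXeId3dnq2XKI3z//amXZ2Z3h3d3dWed+CjfyKwiNGdXd4eId3ZUjtU6/1BGZBWXV3d4eHd3dVZRKf9haLuLlFd3iHd3d3dUMCjtU3q+/UJ3d3d3d3d3dkR4dCN9W/sSd3d2Z4h3d2VY2UREfij7A3d3d4mXZ3ZmaKmadVo4/BJ3d3ishVVWiYd5zYVmWP5Bd3d2nIRnZ4mGWMt2d2bPcnd3dWqWmod3ZWeZZnd2v2J3d3dXmJuFZ3d3iGd3d9xDd3d2VGechWeJiJh3d4rXJXd3ZoZYnZZ3eZmHd3eKkhd3d2jaeZyWd4mId3h3"/>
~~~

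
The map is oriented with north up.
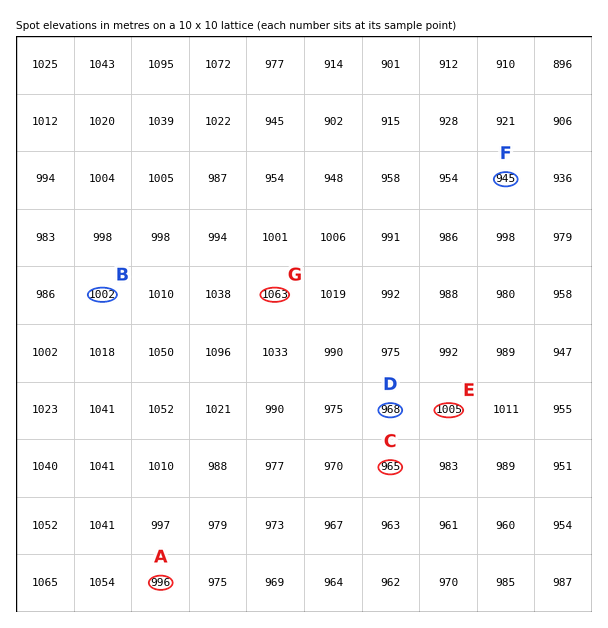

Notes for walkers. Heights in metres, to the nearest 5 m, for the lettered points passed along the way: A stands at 995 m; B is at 1000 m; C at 965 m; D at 970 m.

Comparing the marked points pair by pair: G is above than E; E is above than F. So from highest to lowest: G E F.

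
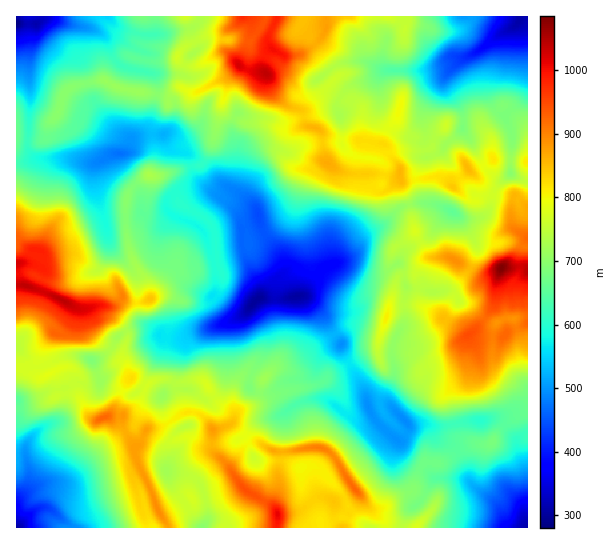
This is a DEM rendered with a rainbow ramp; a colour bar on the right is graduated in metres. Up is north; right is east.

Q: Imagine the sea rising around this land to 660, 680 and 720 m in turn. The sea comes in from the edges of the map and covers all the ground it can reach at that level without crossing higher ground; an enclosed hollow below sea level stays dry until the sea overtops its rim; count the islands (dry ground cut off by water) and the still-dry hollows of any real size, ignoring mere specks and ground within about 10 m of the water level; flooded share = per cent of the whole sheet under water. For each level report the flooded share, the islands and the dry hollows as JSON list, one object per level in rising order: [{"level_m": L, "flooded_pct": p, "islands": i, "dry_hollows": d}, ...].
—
[{"level_m": 660, "flooded_pct": 38, "islands": 1, "dry_hollows": 0}, {"level_m": 680, "flooded_pct": 43, "islands": 0, "dry_hollows": 1}, {"level_m": 720, "flooded_pct": 53, "islands": 0, "dry_hollows": 1}]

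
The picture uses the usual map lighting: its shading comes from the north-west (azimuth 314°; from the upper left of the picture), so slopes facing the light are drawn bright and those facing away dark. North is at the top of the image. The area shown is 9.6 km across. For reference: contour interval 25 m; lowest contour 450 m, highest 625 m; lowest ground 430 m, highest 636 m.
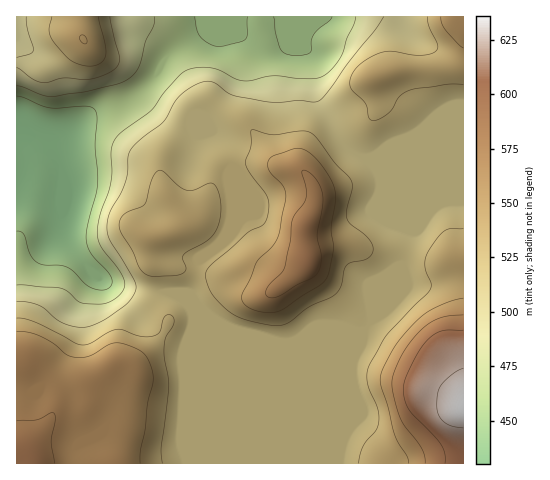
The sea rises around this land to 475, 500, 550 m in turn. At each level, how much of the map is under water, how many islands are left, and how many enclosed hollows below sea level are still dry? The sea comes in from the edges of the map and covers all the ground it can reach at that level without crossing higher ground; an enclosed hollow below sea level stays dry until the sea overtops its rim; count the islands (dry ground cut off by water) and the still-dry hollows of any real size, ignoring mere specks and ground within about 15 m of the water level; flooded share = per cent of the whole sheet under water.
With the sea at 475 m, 16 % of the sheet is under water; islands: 0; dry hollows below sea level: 0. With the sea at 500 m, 23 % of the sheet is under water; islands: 0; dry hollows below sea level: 0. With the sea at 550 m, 82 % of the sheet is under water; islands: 1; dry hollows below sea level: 0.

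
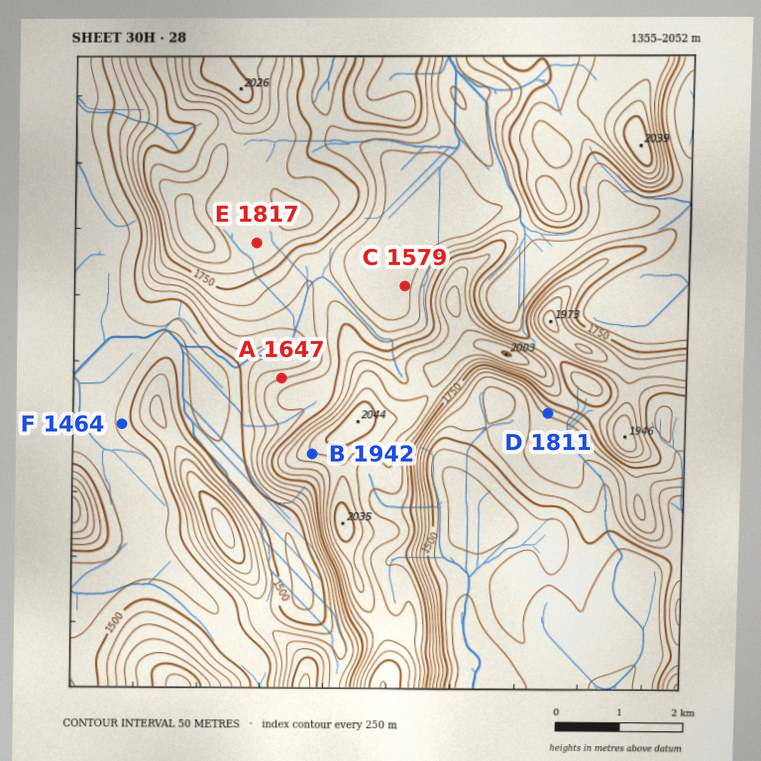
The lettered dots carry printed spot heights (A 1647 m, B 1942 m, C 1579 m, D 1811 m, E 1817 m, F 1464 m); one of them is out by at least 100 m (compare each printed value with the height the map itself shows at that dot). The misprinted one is D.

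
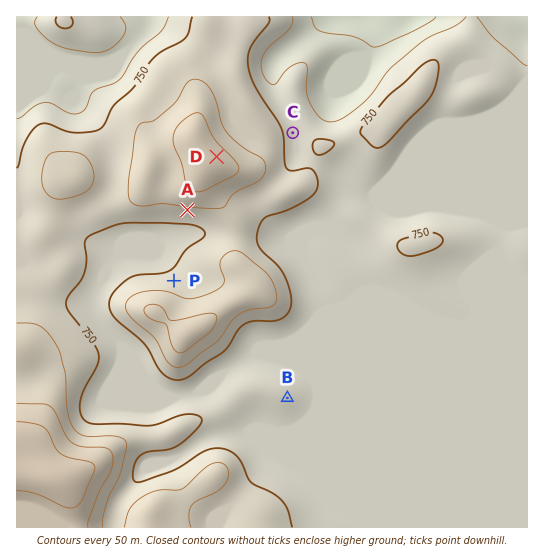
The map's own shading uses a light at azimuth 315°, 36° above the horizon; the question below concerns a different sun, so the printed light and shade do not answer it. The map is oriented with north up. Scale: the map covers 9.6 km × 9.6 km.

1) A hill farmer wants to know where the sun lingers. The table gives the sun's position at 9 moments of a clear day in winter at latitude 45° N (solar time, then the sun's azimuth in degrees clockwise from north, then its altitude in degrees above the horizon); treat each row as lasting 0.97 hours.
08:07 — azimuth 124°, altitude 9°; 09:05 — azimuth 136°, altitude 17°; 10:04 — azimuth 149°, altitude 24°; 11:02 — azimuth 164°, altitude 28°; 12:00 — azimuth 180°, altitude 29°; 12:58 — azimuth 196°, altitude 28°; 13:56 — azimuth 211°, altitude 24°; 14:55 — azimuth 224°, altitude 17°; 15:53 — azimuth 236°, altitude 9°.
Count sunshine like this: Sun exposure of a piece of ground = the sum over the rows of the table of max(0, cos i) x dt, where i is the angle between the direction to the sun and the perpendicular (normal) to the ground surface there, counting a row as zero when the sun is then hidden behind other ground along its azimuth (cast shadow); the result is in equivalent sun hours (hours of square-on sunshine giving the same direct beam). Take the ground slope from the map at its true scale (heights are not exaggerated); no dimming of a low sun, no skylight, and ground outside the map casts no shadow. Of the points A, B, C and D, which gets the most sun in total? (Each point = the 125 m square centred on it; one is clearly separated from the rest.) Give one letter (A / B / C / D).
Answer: A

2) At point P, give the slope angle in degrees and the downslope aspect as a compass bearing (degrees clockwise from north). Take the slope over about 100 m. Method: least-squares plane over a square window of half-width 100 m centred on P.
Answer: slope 6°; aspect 352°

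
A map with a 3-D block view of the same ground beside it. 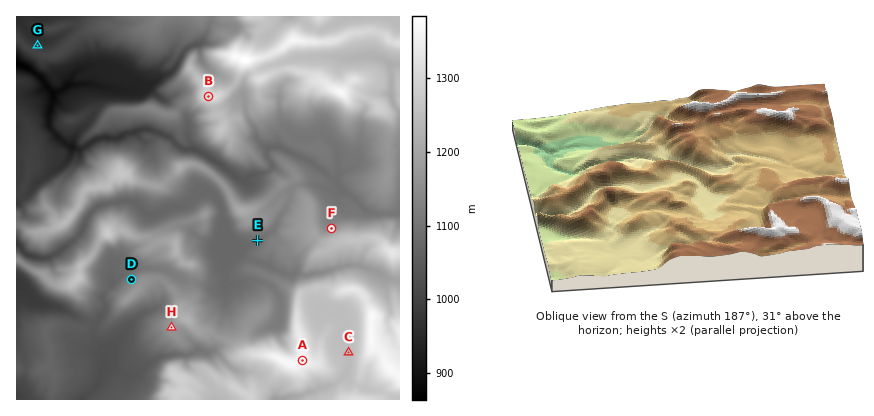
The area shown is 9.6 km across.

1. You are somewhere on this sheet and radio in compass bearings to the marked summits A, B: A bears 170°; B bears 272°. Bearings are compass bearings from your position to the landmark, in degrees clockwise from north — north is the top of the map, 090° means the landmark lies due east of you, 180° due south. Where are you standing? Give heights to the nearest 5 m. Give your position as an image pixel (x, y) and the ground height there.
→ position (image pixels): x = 256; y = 98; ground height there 1230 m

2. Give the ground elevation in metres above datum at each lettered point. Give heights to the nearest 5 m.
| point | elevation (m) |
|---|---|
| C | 1250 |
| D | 1115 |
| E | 1090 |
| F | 1155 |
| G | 975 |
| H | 1175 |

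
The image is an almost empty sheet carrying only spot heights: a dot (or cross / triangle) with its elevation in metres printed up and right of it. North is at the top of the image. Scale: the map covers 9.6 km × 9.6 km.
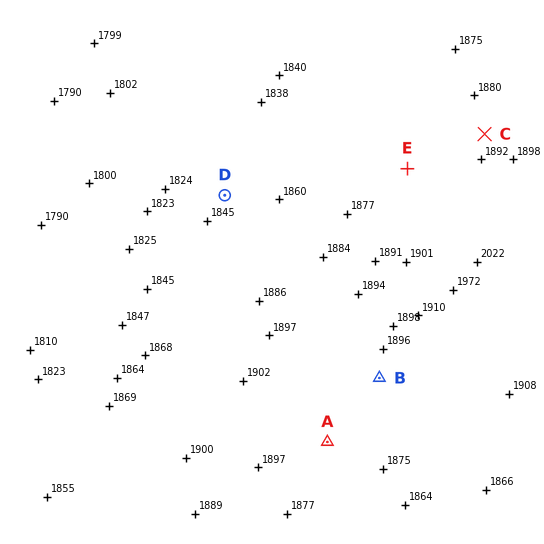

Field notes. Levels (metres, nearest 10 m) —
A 1890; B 1890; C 1890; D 1840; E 1880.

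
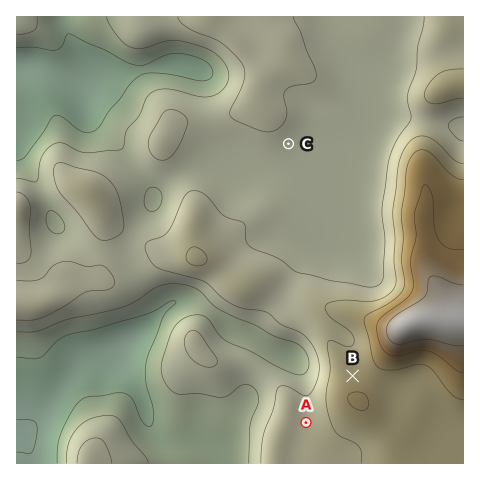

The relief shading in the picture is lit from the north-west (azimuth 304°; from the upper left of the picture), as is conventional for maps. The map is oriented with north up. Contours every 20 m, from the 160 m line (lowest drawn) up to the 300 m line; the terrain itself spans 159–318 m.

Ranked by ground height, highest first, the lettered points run B A C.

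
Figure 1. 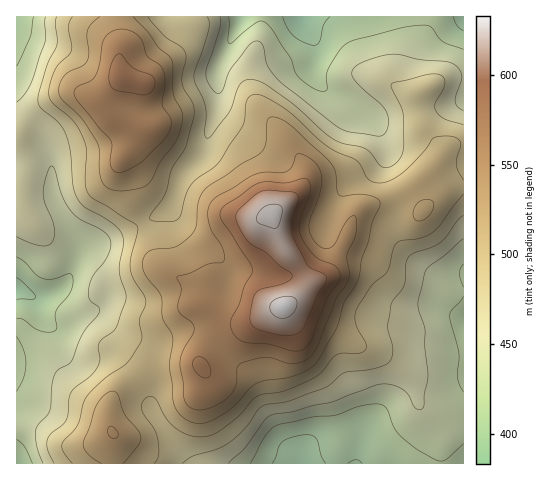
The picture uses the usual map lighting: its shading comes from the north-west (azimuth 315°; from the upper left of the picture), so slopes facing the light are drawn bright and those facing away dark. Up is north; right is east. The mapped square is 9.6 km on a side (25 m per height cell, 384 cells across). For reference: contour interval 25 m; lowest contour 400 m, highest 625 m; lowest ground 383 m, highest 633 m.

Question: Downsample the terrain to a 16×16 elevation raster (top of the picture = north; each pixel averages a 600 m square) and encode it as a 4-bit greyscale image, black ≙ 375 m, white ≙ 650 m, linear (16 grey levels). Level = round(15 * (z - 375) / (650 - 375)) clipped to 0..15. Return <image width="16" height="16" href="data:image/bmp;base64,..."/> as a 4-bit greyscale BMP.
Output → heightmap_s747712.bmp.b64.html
<image width="16" height="16" href="data:image/bmp;base64,Qk32AAAAAAAAAHYAAAAoAAAAEAAAABAAAAABAAQAAAAAAIAAAAATCwAAEwsAABAAAAAAAAAAAAAAABEREQAiIiIAMzMzAERERABVVVUAZmZmAHd3dwCIiIgAmZmZAKqqqgC7u7sAzMzMAN3d3QDu7u4A////ADaJhmUxEiIzRYl3h1MiI0M1eHiqdlREQzRWeLqZhmVDM0Z4qry4dUMjRXmrzsllQyNFeaq823ZDNDWJms26h1RURXeL3amXhlRoh4rNuIiHVHmXaJqododVeqlmiYZVd1aaqWV3VEVlSKu5VGQzRWU2i6hkQyNERDaJhmMyEiMy"/>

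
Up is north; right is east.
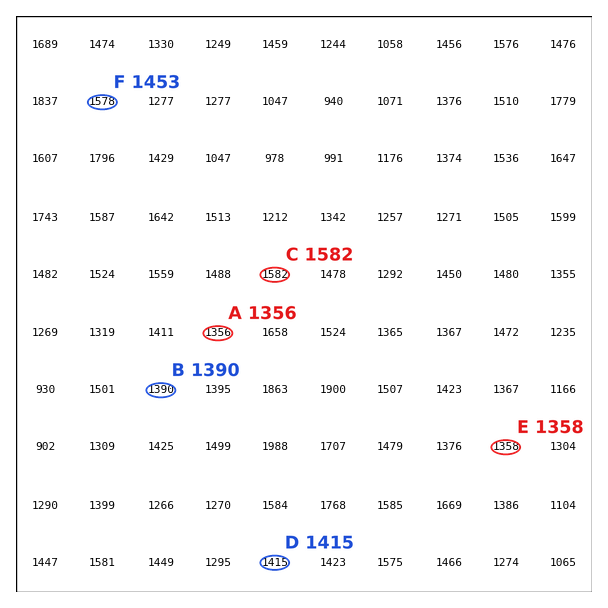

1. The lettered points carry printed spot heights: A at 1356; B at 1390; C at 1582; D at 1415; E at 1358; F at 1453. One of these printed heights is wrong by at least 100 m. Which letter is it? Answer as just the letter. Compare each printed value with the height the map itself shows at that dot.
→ F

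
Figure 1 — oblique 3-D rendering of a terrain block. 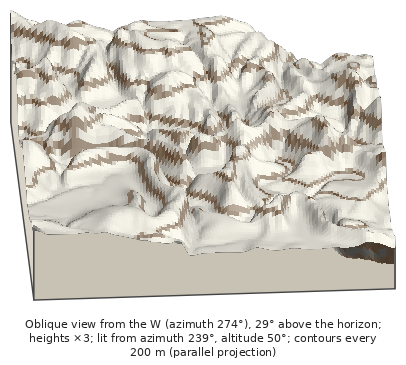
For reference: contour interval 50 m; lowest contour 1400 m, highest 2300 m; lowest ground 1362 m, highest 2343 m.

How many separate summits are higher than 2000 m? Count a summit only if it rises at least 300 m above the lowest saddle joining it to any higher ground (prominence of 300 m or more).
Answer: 1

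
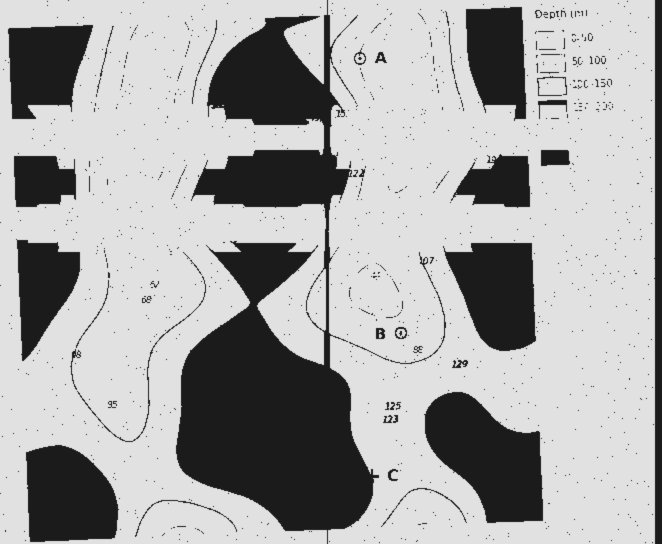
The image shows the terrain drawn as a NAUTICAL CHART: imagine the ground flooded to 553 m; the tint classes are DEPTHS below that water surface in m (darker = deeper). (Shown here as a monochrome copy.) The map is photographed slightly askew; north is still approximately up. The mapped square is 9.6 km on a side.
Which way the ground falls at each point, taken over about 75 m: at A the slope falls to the W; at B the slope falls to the S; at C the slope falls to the W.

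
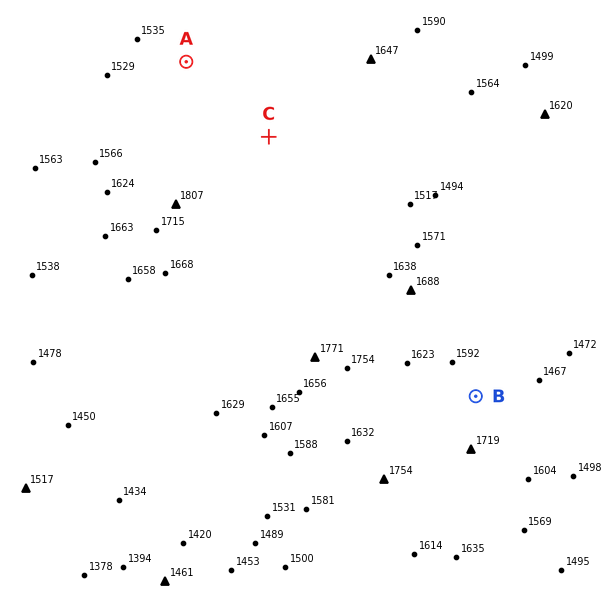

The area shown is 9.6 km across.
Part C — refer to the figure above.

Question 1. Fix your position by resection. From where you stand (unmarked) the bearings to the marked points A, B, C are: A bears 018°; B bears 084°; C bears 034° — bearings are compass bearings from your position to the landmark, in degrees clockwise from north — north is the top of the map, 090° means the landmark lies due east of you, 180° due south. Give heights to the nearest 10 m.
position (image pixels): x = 64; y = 440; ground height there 1460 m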